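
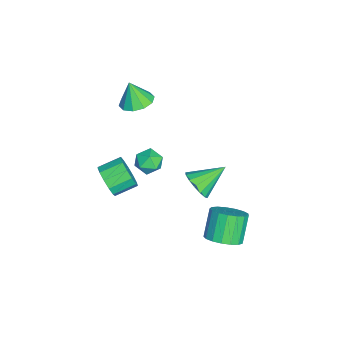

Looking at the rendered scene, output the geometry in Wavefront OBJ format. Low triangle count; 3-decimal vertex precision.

v -1.839 1.536 -3.802
v -1.493 1.215 -3.048
v -2.581 2.864 -2.898
v -1.174 1.505 -3.211
v -1.034 1.803 -3.534
v -1.109 2.029 -3.928
v -1.38 2.123 -4.288
v -1.774 2.06 -4.519
v -2.185 1.857 -4.557
v -2.504 1.567 -4.393
v -2.644 1.269 -4.071
v -2.569 1.043 -3.677
v -2.298 0.948 -3.316
v -1.904 1.012 -3.086
v -1.191 -0.107 -1.915
v -0.724 -0.722 -2.009
v -1.716 -0.658 -0.911
v -1.249 -1.273 -1.005
v -0.952 -0.591 -0.777
v -0.628 -0.251 -1.397
v -1.812 -1.129 -1.523
v -1.488 -0.789 -2.143
v -1.108 -1.354 -1.766
v -0.577 -1.022 -1.306
v -1.863 -0.358 -1.614
v -1.332 -0.026 -1.154
v 2.144 3.243 -3.577
v 2.839 3.66 -3.122
v 1.911 3.835 -1.867
v 1.216 3.417 -2.323
v 2.628 3.996 -3.324
v 1.7 4.17 -2.07
v 2.306 4.158 -3.585
v 1.378 4.333 -2.33
v 1.947 4.112 -3.844
v 1.019 4.286 -2.589
v 1.633 3.866 -4.042
v 0.705 4.04 -2.787
v 1.436 3.477 -4.133
v 0.508 3.652 -2.878
v 1.401 3.035 -4.097
v 0.474 3.209 -2.843
v 1.537 2.64 -3.942
v 0.609 2.815 -2.688
v 1.811 2.383 -3.704
v 0.884 2.558 -2.449
v 2.162 2.324 -3.436
v 1.234 2.498 -2.181
v 2.508 2.475 -3.201
v 1.581 2.649 -1.946
v 2.771 2.801 -3.052
v 1.844 2.976 -1.797
v 2.891 3.229 -3.023
v 1.963 3.404 -1.769
v 1.072 -2.362 -0.819
v 1.642 -2.371 -0.136
v 1.158 -1.368 0.282
v 0.588 -1.358 -0.401
v 1.865 -2.111 -0.502
v 1.381 -1.108 -0.084
v 1.836 -1.93 -0.969
v 1.352 -0.927 -0.551
v 1.564 -1.887 -1.389
v 1.08 -0.883 -0.97
v 1.136 -1.994 -1.627
v 0.652 -0.99 -1.209
v 0.688 -2.217 -1.609
v 0.204 -1.214 -1.191
v 0.362 -2.487 -1.34
v -0.123 -1.484 -0.922
v 0.261 -2.717 -0.906
v -0.223 -1.714 -0.488
v 0.417 -2.834 -0.444
v -0.067 -1.831 -0.026
v 0.782 -2.801 -0.102
v 0.298 -1.798 0.317
v 1.239 -2.629 0.013
v 0.755 -1.625 0.432
v -2.419 -1.396 2.025
v -1.699 -0.938 2.237
v -2.561 -1.764 3.295
v -2.128 -0.608 2.285
v -2.668 -0.579 2.233
v -3.114 -0.862 2.102
v -3.294 -1.349 1.941
v -3.14 -1.854 1.812
v -2.711 -2.185 1.764
v -2.17 -2.214 1.816
v -1.725 -1.931 1.947
v -1.545 -1.444 2.108
f 2 1 4
f 2 4 3
f 4 1 5
f 4 5 3
f 5 1 6
f 5 6 3
f 6 1 7
f 6 7 3
f 7 1 8
f 7 8 3
f 8 1 9
f 8 9 3
f 9 1 10
f 9 10 3
f 10 1 11
f 10 11 3
f 11 1 12
f 11 12 3
f 12 1 13
f 12 13 3
f 13 1 14
f 13 14 3
f 14 1 2
f 14 2 3
f 15 26 20
f 15 20 16
f 15 16 22
f 15 22 25
f 15 25 26
f 16 20 24
f 20 26 19
f 26 25 17
f 25 22 21
f 22 16 23
f 18 24 19
f 18 19 17
f 18 17 21
f 18 21 23
f 18 23 24
f 19 24 20
f 17 19 26
f 21 17 25
f 23 21 22
f 24 23 16
f 28 27 31
f 28 31 29
f 29 31 32
f 29 32 30
f 31 27 33
f 31 33 32
f 32 33 34
f 32 34 30
f 33 27 35
f 33 35 34
f 34 35 36
f 34 36 30
f 35 27 37
f 35 37 36
f 36 37 38
f 36 38 30
f 37 27 39
f 37 39 38
f 38 39 40
f 38 40 30
f 39 27 41
f 39 41 40
f 40 41 42
f 40 42 30
f 41 27 43
f 41 43 42
f 42 43 44
f 42 44 30
f 43 27 45
f 43 45 44
f 44 45 46
f 44 46 30
f 45 27 47
f 45 47 46
f 46 47 48
f 46 48 30
f 47 27 49
f 47 49 48
f 48 49 50
f 48 50 30
f 49 27 51
f 49 51 50
f 50 51 52
f 50 52 30
f 51 27 53
f 51 53 52
f 52 53 54
f 52 54 30
f 53 27 28
f 53 28 54
f 54 28 29
f 54 29 30
f 56 55 59
f 56 59 57
f 57 59 60
f 57 60 58
f 59 55 61
f 59 61 60
f 60 61 62
f 60 62 58
f 61 55 63
f 61 63 62
f 62 63 64
f 62 64 58
f 63 55 65
f 63 65 64
f 64 65 66
f 64 66 58
f 65 55 67
f 65 67 66
f 66 67 68
f 66 68 58
f 67 55 69
f 67 69 68
f 68 69 70
f 68 70 58
f 69 55 71
f 69 71 70
f 70 71 72
f 70 72 58
f 71 55 73
f 71 73 72
f 72 73 74
f 72 74 58
f 73 55 75
f 73 75 74
f 74 75 76
f 74 76 58
f 75 55 77
f 75 77 76
f 76 77 78
f 76 78 58
f 77 55 56
f 77 56 78
f 78 56 57
f 78 57 58
f 80 79 82
f 80 82 81
f 82 79 83
f 82 83 81
f 83 79 84
f 83 84 81
f 84 79 85
f 84 85 81
f 85 79 86
f 85 86 81
f 86 79 87
f 86 87 81
f 87 79 88
f 87 88 81
f 88 79 89
f 88 89 81
f 89 79 90
f 89 90 81
f 90 79 80
f 90 80 81



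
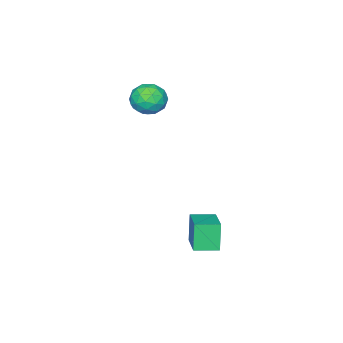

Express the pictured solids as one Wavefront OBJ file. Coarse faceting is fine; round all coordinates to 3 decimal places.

v -0.421 3.523 -4.482
v -0.875 3.224 -2.84
v 0.953 4.921 -3.847
v 0.498 4.622 -2.205
v 0.542 2.538 -4.395
v 0.087 2.239 -2.753
v 1.915 3.936 -3.76
v 1.461 3.637 -2.118
v -2.905 -2.414 3.723
v -1.917 -2.41 3.185
v -3.623 -3.43 2.395
v -2.635 -3.426 1.857
v -2.747 -3.989 2.825
v -2.303 -3.361 3.646
v -3.237 -2.479 1.934
v -2.793 -1.851 2.755
v -2.122 -2.45 2.08
v -1.819 -3.383 2.631
v -3.721 -2.457 2.949
v -3.418 -3.39 3.5
v -2.348 -2.322 3.571
v -3.192 -3.518 2.009
v -3.258 -3.848 2.578
v -2.677 -3.846 2.262
v -2.575 -2.881 3.841
v -1.994 -2.879 3.525
v -2.482 -3.807 3.314
v -3.546 -2.961 2.055
v -2.965 -2.959 1.739
v -2.863 -1.994 3.318
v -2.282 -1.992 3.002
v -3.058 -2.033 2.266
v -1.888 -2.344 2.605
v -2.31 -2.942 1.824
v -2.664 -2.385 1.87
v -2.403 -2.015 2.352
v -1.709 -2.892 2.929
v -2.131 -3.49 2.148
v -2.197 -3.821 2.717
v -1.936 -3.451 3.199
v -1.83 -2.916 2.279
v -3.409 -2.35 3.432
v -3.831 -2.948 2.651
v -3.604 -2.389 2.381
v -3.343 -2.019 2.863
v -3.23 -2.898 3.756
v -3.652 -3.496 2.975
v -3.137 -3.825 3.228
v -2.876 -3.455 3.71
v -3.71 -2.924 3.301
f 2 4 1
f 5 2 1
f 1 4 3
f 3 5 1
f 2 8 4
f 6 2 5
f 6 8 2
f 4 8 3
f 7 5 3
f 3 8 7
f 7 6 5
f 8 6 7
f 9 46 25
f 46 20 49
f 25 49 14
f 46 49 25
f 9 25 21
f 25 14 26
f 21 26 10
f 25 26 21
f 9 21 30
f 21 10 31
f 30 31 16
f 21 31 30
f 9 30 42
f 30 16 45
f 42 45 19
f 30 45 42
f 9 42 46
f 42 19 50
f 46 50 20
f 42 50 46
f 10 26 37
f 26 14 40
f 37 40 18
f 26 40 37
f 14 49 27
f 49 20 48
f 27 48 13
f 49 48 27
f 20 50 47
f 50 19 43
f 47 43 11
f 50 43 47
f 19 45 44
f 45 16 32
f 44 32 15
f 45 32 44
f 16 31 36
f 31 10 33
f 36 33 17
f 31 33 36
f 12 38 24
f 38 18 39
f 24 39 13
f 38 39 24
f 12 24 22
f 24 13 23
f 22 23 11
f 24 23 22
f 12 22 29
f 22 11 28
f 29 28 15
f 22 28 29
f 12 29 34
f 29 15 35
f 34 35 17
f 29 35 34
f 12 34 38
f 34 17 41
f 38 41 18
f 34 41 38
f 13 39 27
f 39 18 40
f 27 40 14
f 39 40 27
f 11 23 47
f 23 13 48
f 47 48 20
f 23 48 47
f 15 28 44
f 28 11 43
f 44 43 19
f 28 43 44
f 17 35 36
f 35 15 32
f 36 32 16
f 35 32 36
f 18 41 37
f 41 17 33
f 37 33 10
f 41 33 37



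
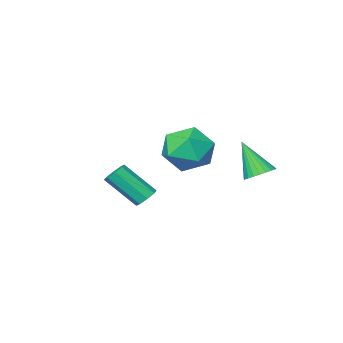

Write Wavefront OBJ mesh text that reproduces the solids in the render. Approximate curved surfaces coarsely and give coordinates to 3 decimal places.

v 0.769 3.21 0.149
v 1.159 3.147 -0.174
v 2.02 2.288 1.027
v 1.631 2.35 1.351
v 1.19 3.474 0.037
v 2.052 2.615 1.238
v 0.975 3.646 0.314
v 1.837 2.787 1.515
v 0.64 3.562 0.494
v 1.501 2.703 1.696
v 0.38 3.272 0.473
v 1.241 2.413 1.674
v 0.348 2.945 0.262
v 1.21 2.086 1.463
v 0.563 2.773 -0.015
v 1.425 1.914 1.186
v 0.899 2.857 -0.196
v 1.76 1.998 1.006
v -3.172 1.295 0.503
v -2.28 1.905 0.996
v -2.66 -0.265 1.504
v -1.768 0.345 1.997
v -2.892 0.608 2.276
v -3.209 1.572 1.658
v -1.731 0.068 0.842
v -2.048 1.032 0.224
v -1.389 1.146 1.206
v -2.106 1.48 2.092
v -2.834 0.16 0.408
v -3.551 0.494 1.294
v -3.581 4.146 0.802
v -2.945 4.319 0.78
v -3.299 3.294 2.258
v -3.045 4.515 0.914
v -3.227 4.654 1.031
v -3.463 4.716 1.113
v -3.717 4.692 1.148
v -3.95 4.584 1.131
v -4.127 4.41 1.063
v -4.221 4.195 0.956
v -4.218 3.973 0.825
v -4.117 3.778 0.691
v -3.935 3.638 0.574
v -3.699 3.576 0.491
v -3.445 3.601 0.457
v -3.212 3.708 0.474
v -3.035 3.883 0.542
v -2.941 4.097 0.649
f 2 1 5
f 2 5 3
f 3 5 6
f 3 6 4
f 5 1 7
f 5 7 6
f 6 7 8
f 6 8 4
f 7 1 9
f 7 9 8
f 8 9 10
f 8 10 4
f 9 1 11
f 9 11 10
f 10 11 12
f 10 12 4
f 11 1 13
f 11 13 12
f 12 13 14
f 12 14 4
f 13 1 15
f 13 15 14
f 14 15 16
f 14 16 4
f 15 1 17
f 15 17 16
f 16 17 18
f 16 18 4
f 17 1 2
f 17 2 18
f 18 2 3
f 18 3 4
f 19 30 24
f 19 24 20
f 19 20 26
f 19 26 29
f 19 29 30
f 20 24 28
f 24 30 23
f 30 29 21
f 29 26 25
f 26 20 27
f 22 28 23
f 22 23 21
f 22 21 25
f 22 25 27
f 22 27 28
f 23 28 24
f 21 23 30
f 25 21 29
f 27 25 26
f 28 27 20
f 32 31 34
f 32 34 33
f 34 31 35
f 34 35 33
f 35 31 36
f 35 36 33
f 36 31 37
f 36 37 33
f 37 31 38
f 37 38 33
f 38 31 39
f 38 39 33
f 39 31 40
f 39 40 33
f 40 31 41
f 40 41 33
f 41 31 42
f 41 42 33
f 42 31 43
f 42 43 33
f 43 31 44
f 43 44 33
f 44 31 45
f 44 45 33
f 45 31 46
f 45 46 33
f 46 31 47
f 46 47 33
f 47 31 48
f 47 48 33
f 48 31 32
f 48 32 33



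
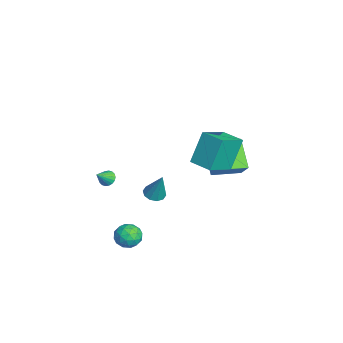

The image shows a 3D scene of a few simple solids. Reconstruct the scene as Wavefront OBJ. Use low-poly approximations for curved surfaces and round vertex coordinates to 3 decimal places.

v -0.33 -1.329 -2.445
v 0.232 -1.279 -2.647
v 0.19 -0.991 -0.915
v 0.074 -0.945 -2.667
v -0.239 -0.757 -2.602
v -0.587 -0.787 -2.477
v -0.837 -1.024 -2.339
v -0.893 -1.378 -2.242
v -0.734 -1.712 -2.222
v -0.422 -1.9 -2.287
v -0.074 -1.87 -2.412
v 0.176 -1.633 -2.55
v 3.219 -2.501 -2.333
v 3.938 -2.555 -2.523
v 3.042 -3.645 -2.677
v 3.761 -3.699 -2.867
v 3.569 -3.642 -2.148
v 3.678 -2.935 -1.936
v 3.302 -3.265 -3.264
v 3.411 -2.558 -3.052
v 3.99 -3.027 -3.099
v 4.155 -3.26 -2.409
v 2.825 -2.94 -2.791
v 2.99 -3.173 -2.101
v 3.594 -2.427 -2.398
v 3.386 -3.773 -2.802
v 3.273 -3.739 -2.38
v 3.696 -3.771 -2.492
v 3.441 -2.651 -2.052
v 3.864 -2.683 -2.164
v 3.647 -3.322 -1.944
v 3.116 -3.517 -3.036
v 3.539 -3.549 -3.148
v 3.284 -2.429 -2.708
v 3.707 -2.461 -2.82
v 3.333 -2.878 -3.256
v 4.047 -2.737 -2.848
v 3.943 -3.409 -3.05
v 3.673 -3.154 -3.284
v 3.737 -2.739 -3.159
v 4.144 -2.874 -2.443
v 4.04 -3.546 -2.645
v 3.927 -3.513 -2.222
v 3.991 -3.097 -2.097
v 4.175 -3.151 -2.781
v 2.94 -2.654 -2.555
v 2.836 -3.326 -2.757
v 2.989 -3.103 -3.103
v 3.053 -2.687 -2.978
v 3.037 -2.791 -2.15
v 2.933 -3.463 -2.352
v 3.243 -3.461 -2.041
v 3.307 -3.046 -1.916
v 2.805 -3.049 -2.419
v -3.663 -3.361 -3.508
v -3.235 -3.136 -3.634
v -3.137 -3.959 -2.792
v -3.312 -3.007 -3.47
v -3.458 -2.949 -3.313
v -3.645 -2.971 -3.195
v -3.836 -3.072 -3.139
v -3.992 -3.229 -3.155
v -4.083 -3.413 -3.242
v -4.091 -3.586 -3.381
v -4.014 -3.715 -3.545
v -3.867 -3.774 -3.702
v -3.68 -3.751 -3.82
v -3.49 -3.651 -3.877
v -3.334 -3.493 -3.86
v -3.242 -3.31 -3.773
v 2.214 0.081 1.541
v 1.692 0.747 3.231
v 1.183 1.27 0.754
v 0.661 1.937 2.444
v 3.159 0.883 1.516
v 2.637 1.55 3.206
v 2.128 2.073 0.729
v 1.606 2.739 2.419
v -1.86 1.374 -0.248
v -1.25 1.627 0.542
v -2.211 2.968 -0.487
v -1.601 3.221 0.303
v -0.399 1.519 -1.423
v 0.211 1.772 -0.633
v -0.75 3.113 -1.662
v -0.14 3.366 -0.872
f 2 1 4
f 2 4 3
f 4 1 5
f 4 5 3
f 5 1 6
f 5 6 3
f 6 1 7
f 6 7 3
f 7 1 8
f 7 8 3
f 8 1 9
f 8 9 3
f 9 1 10
f 9 10 3
f 10 1 11
f 10 11 3
f 11 1 12
f 11 12 3
f 12 1 2
f 12 2 3
f 13 50 29
f 50 24 53
f 29 53 18
f 50 53 29
f 13 29 25
f 29 18 30
f 25 30 14
f 29 30 25
f 13 25 34
f 25 14 35
f 34 35 20
f 25 35 34
f 13 34 46
f 34 20 49
f 46 49 23
f 34 49 46
f 13 46 50
f 46 23 54
f 50 54 24
f 46 54 50
f 14 30 41
f 30 18 44
f 41 44 22
f 30 44 41
f 18 53 31
f 53 24 52
f 31 52 17
f 53 52 31
f 24 54 51
f 54 23 47
f 51 47 15
f 54 47 51
f 23 49 48
f 49 20 36
f 48 36 19
f 49 36 48
f 20 35 40
f 35 14 37
f 40 37 21
f 35 37 40
f 16 42 28
f 42 22 43
f 28 43 17
f 42 43 28
f 16 28 26
f 28 17 27
f 26 27 15
f 28 27 26
f 16 26 33
f 26 15 32
f 33 32 19
f 26 32 33
f 16 33 38
f 33 19 39
f 38 39 21
f 33 39 38
f 16 38 42
f 38 21 45
f 42 45 22
f 38 45 42
f 17 43 31
f 43 22 44
f 31 44 18
f 43 44 31
f 15 27 51
f 27 17 52
f 51 52 24
f 27 52 51
f 19 32 48
f 32 15 47
f 48 47 23
f 32 47 48
f 21 39 40
f 39 19 36
f 40 36 20
f 39 36 40
f 22 45 41
f 45 21 37
f 41 37 14
f 45 37 41
f 56 55 58
f 56 58 57
f 58 55 59
f 58 59 57
f 59 55 60
f 59 60 57
f 60 55 61
f 60 61 57
f 61 55 62
f 61 62 57
f 62 55 63
f 62 63 57
f 63 55 64
f 63 64 57
f 64 55 65
f 64 65 57
f 65 55 66
f 65 66 57
f 66 55 67
f 66 67 57
f 67 55 68
f 67 68 57
f 68 55 69
f 68 69 57
f 69 55 70
f 69 70 57
f 70 55 56
f 70 56 57
f 72 74 71
f 75 72 71
f 71 74 73
f 73 75 71
f 72 78 74
f 76 72 75
f 76 78 72
f 74 78 73
f 77 75 73
f 73 78 77
f 77 76 75
f 78 76 77
f 80 82 79
f 83 80 79
f 79 82 81
f 81 83 79
f 80 86 82
f 84 80 83
f 84 86 80
f 82 86 81
f 85 83 81
f 81 86 85
f 85 84 83
f 86 84 85



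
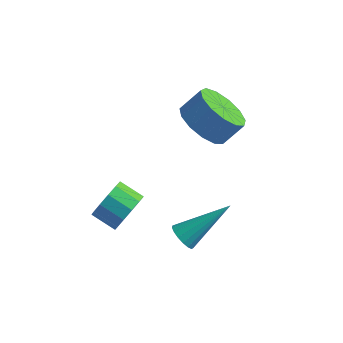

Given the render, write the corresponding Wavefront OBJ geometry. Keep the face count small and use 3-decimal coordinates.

v 1.497 1.437 1.564
v 2.253 1.707 0.856
v 2.819 2.252 1.668
v 2.063 1.983 2.376
v 1.843 2.15 0.844
v 2.409 2.695 1.656
v 1.324 2.366 1.061
v 1.89 2.911 1.873
v 0.859 2.287 1.438
v 1.425 2.833 2.25
v 0.598 1.939 1.854
v 1.164 2.484 2.666
v 0.621 1.431 2.179
v 1.187 1.977 2.991
v 0.923 0.926 2.308
v 1.489 1.471 3.12
v 1.407 0.582 2.201
v 1.973 1.128 3.013
v 1.919 0.511 1.892
v 2.486 1.056 2.704
v 2.298 0.733 1.479
v 2.864 1.278 2.291
v 2.422 1.179 1.093
v 2.988 1.724 1.904
v 0.221 -1.858 -1.087
v 0.505 -2.248 -0.388
v -0.436 -2.191 0.027
v -0.721 -1.802 -0.673
v 0.566 -1.779 -0.315
v -0.375 -1.722 0.1
v 0.517 -1.335 -0.487
v -0.425 -1.278 -0.072
v 0.374 -1.057 -0.85
v -0.568 -1 -0.435
v 0.182 -1.033 -1.288
v -0.759 -0.977 -0.874
v 0.003 -1.272 -1.663
v -0.939 -1.215 -1.248
v -0.108 -1.697 -1.855
v -1.049 -1.64 -1.44
v -0.113 -2.173 -1.803
v -1.055 -2.116 -1.388
v -0.013 -2.549 -1.524
v -0.955 -2.492 -1.109
v 0.161 -2.706 -1.106
v -0.78 -2.649 -0.692
v 0.354 -2.594 -0.683
v -0.587 -2.537 -0.268
v 2.001 -1.283 -2.336
v 2.404 -1.713 -2.299
v 3.259 0.003 -1.104
v 2.481 -1.568 -2.529
v 2.448 -1.357 -2.714
v 2.313 -1.13 -2.813
v 2.106 -0.938 -2.803
v 1.875 -0.825 -2.686
v 1.673 -0.817 -2.488
v 1.547 -0.916 -2.256
v 1.524 -1.099 -2.042
v 1.611 -1.324 -1.895
v 1.788 -1.54 -1.85
v 2.013 -1.697 -1.915
v 2.235 -1.759 -2.077
f 2 1 5
f 2 5 3
f 3 5 6
f 3 6 4
f 5 1 7
f 5 7 6
f 6 7 8
f 6 8 4
f 7 1 9
f 7 9 8
f 8 9 10
f 8 10 4
f 9 1 11
f 9 11 10
f 10 11 12
f 10 12 4
f 11 1 13
f 11 13 12
f 12 13 14
f 12 14 4
f 13 1 15
f 13 15 14
f 14 15 16
f 14 16 4
f 15 1 17
f 15 17 16
f 16 17 18
f 16 18 4
f 17 1 19
f 17 19 18
f 18 19 20
f 18 20 4
f 19 1 21
f 19 21 20
f 20 21 22
f 20 22 4
f 21 1 23
f 21 23 22
f 22 23 24
f 22 24 4
f 23 1 2
f 23 2 24
f 24 2 3
f 24 3 4
f 26 25 29
f 26 29 27
f 27 29 30
f 27 30 28
f 29 25 31
f 29 31 30
f 30 31 32
f 30 32 28
f 31 25 33
f 31 33 32
f 32 33 34
f 32 34 28
f 33 25 35
f 33 35 34
f 34 35 36
f 34 36 28
f 35 25 37
f 35 37 36
f 36 37 38
f 36 38 28
f 37 25 39
f 37 39 38
f 38 39 40
f 38 40 28
f 39 25 41
f 39 41 40
f 40 41 42
f 40 42 28
f 41 25 43
f 41 43 42
f 42 43 44
f 42 44 28
f 43 25 45
f 43 45 44
f 44 45 46
f 44 46 28
f 45 25 47
f 45 47 46
f 46 47 48
f 46 48 28
f 47 25 26
f 47 26 48
f 48 26 27
f 48 27 28
f 50 49 52
f 50 52 51
f 52 49 53
f 52 53 51
f 53 49 54
f 53 54 51
f 54 49 55
f 54 55 51
f 55 49 56
f 55 56 51
f 56 49 57
f 56 57 51
f 57 49 58
f 57 58 51
f 58 49 59
f 58 59 51
f 59 49 60
f 59 60 51
f 60 49 61
f 60 61 51
f 61 49 62
f 61 62 51
f 62 49 63
f 62 63 51
f 63 49 50
f 63 50 51



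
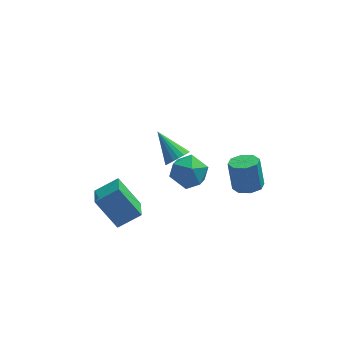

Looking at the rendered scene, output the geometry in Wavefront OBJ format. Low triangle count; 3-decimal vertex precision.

v -4.883 -1.658 -0.86
v -3.617 -1.426 -0.109
v -4.834 -0.298 -1.361
v -3.568 -0.067 -0.61
v -3.772 -2.313 -2.53
v -2.506 -2.082 -1.779
v -3.723 -0.954 -3.031
v -2.457 -0.722 -2.28
v -0.177 3.048 -2.464
v 0.494 3.449 -2.347
v -1.163 4.352 -1.276
v 0.358 3.605 -2.631
v 0.116 3.651 -2.882
v -0.184 3.578 -3.05
v -0.482 3.4 -3.102
v -0.721 3.152 -3.028
v -0.851 2.884 -2.842
v -0.848 2.648 -2.581
v -0.712 2.492 -2.297
v -0.471 2.446 -2.046
v -0.171 2.519 -1.878
v 0.128 2.697 -1.825
v 0.366 2.945 -1.9
v 0.496 3.213 -2.086
v 3.152 -1.036 -0.897
v 3.732 -0.427 -1.022
v 3.527 0.105 0.611
v 2.948 -0.504 0.737
v 3.128 -0.228 -1.162
v 2.924 0.303 0.471
v 2.539 -0.503 -1.147
v 2.334 0.028 0.487
v 2.309 -1.09 -0.985
v 2.104 -0.558 0.649
v 2.573 -1.645 -0.771
v 2.368 -1.113 0.862
v 3.176 -1.843 -0.631
v 2.972 -1.312 1.002
v 3.766 -1.568 -0.647
v 3.561 -1.037 0.987
v 3.996 -0.982 -0.809
v 3.791 -0.45 0.825
v 0.03 0.651 -1.398
v 0.78 0.931 -0.564
v -0.5 -0.851 -0.416
v 0.25 -0.571 0.418
v -0.685 0.086 0.236
v -0.357 1.014 -0.371
v 0.637 -0.934 -0.609
v 0.965 -0.006 -1.216
v 1.155 -0.048 -0.076
v 0.338 0.582 0.446
v -0.058 -0.502 -1.426
v -0.875 0.128 -0.904
f 2 4 1
f 5 2 1
f 1 4 3
f 3 5 1
f 2 8 4
f 6 2 5
f 6 8 2
f 4 8 3
f 7 5 3
f 3 8 7
f 7 6 5
f 8 6 7
f 10 9 12
f 10 12 11
f 12 9 13
f 12 13 11
f 13 9 14
f 13 14 11
f 14 9 15
f 14 15 11
f 15 9 16
f 15 16 11
f 16 9 17
f 16 17 11
f 17 9 18
f 17 18 11
f 18 9 19
f 18 19 11
f 19 9 20
f 19 20 11
f 20 9 21
f 20 21 11
f 21 9 22
f 21 22 11
f 22 9 23
f 22 23 11
f 23 9 24
f 23 24 11
f 24 9 10
f 24 10 11
f 26 25 29
f 26 29 27
f 27 29 30
f 27 30 28
f 29 25 31
f 29 31 30
f 30 31 32
f 30 32 28
f 31 25 33
f 31 33 32
f 32 33 34
f 32 34 28
f 33 25 35
f 33 35 34
f 34 35 36
f 34 36 28
f 35 25 37
f 35 37 36
f 36 37 38
f 36 38 28
f 37 25 39
f 37 39 38
f 38 39 40
f 38 40 28
f 39 25 41
f 39 41 40
f 40 41 42
f 40 42 28
f 41 25 26
f 41 26 42
f 42 26 27
f 42 27 28
f 43 54 48
f 43 48 44
f 43 44 50
f 43 50 53
f 43 53 54
f 44 48 52
f 48 54 47
f 54 53 45
f 53 50 49
f 50 44 51
f 46 52 47
f 46 47 45
f 46 45 49
f 46 49 51
f 46 51 52
f 47 52 48
f 45 47 54
f 49 45 53
f 51 49 50
f 52 51 44



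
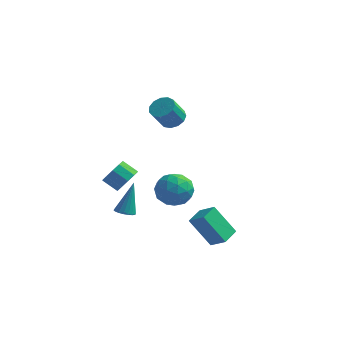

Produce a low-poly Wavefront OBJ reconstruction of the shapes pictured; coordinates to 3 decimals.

v -1.327 4.068 2.44
v -0.78 4.559 2.905
v -1.206 3.783 4.225
v -1.753 3.292 3.76
v -1.21 4.794 2.904
v -1.636 4.018 4.225
v -1.678 4.799 2.756
v -2.104 4.023 4.077
v -2.034 4.571 2.507
v -2.46 3.795 3.828
v -2.165 4.184 2.237
v -2.591 3.408 3.558
v -2.031 3.76 2.031
v -2.457 2.984 3.352
v -1.673 3.433 1.955
v -2.099 2.657 3.276
v -1.205 3.309 2.033
v -1.631 2.533 3.354
v -0.776 3.425 2.24
v -1.202 2.649 3.56
v -0.522 3.746 2.51
v -0.948 2.97 3.831
v -0.524 4.168 2.758
v -0.949 3.392 4.079
v -3.044 0.88 -1.607
v -2.524 1.248 -0.863
v -3.515 1.329 -0.209
v -4.036 0.96 -0.953
v -2.713 1.71 -1.206
v -3.704 1.791 -0.552
v -3.028 1.855 -1.702
v -4.019 1.935 -1.049
v -3.35 1.627 -2.162
v -4.341 1.708 -1.508
v -3.555 1.114 -2.41
v -4.546 1.194 -1.756
v -3.565 0.511 -2.351
v -4.556 0.592 -1.697
v -3.376 0.049 -2.008
v -4.367 0.13 -1.354
v -3.061 -0.095 -1.511
v -4.052 -0.015 -0.858
v -2.739 0.132 -1.052
v -3.73 0.213 -0.398
v -2.534 0.646 -0.804
v -3.525 0.726 -0.15
v -1.294 -4.026 -0.758
v -0.705 -4.296 -0.704
v -1.066 -3.134 1.218
v -0.648 -4.04 -0.826
v -0.718 -3.782 -0.935
v -0.903 -3.571 -1.009
v -1.165 -3.452 -1.032
v -1.453 -3.446 -1.002
v -1.709 -3.555 -0.923
v -1.883 -3.757 -0.812
v -1.94 -4.013 -0.689
v -1.869 -4.271 -0.581
v -1.685 -4.482 -0.507
v -1.422 -4.601 -0.483
v -1.135 -4.607 -0.514
v -0.879 -4.498 -0.592
v 3.998 -4.373 -2.059
v 2.695 -4.367 -0.324
v 4.237 -3.22 -1.883
v 2.934 -3.215 -0.148
v 4.966 -4.685 -1.332
v 3.663 -4.68 0.403
v 5.205 -3.533 -1.156
v 3.902 -3.527 0.579
v 1.595 -2.007 1.629
v 2.417 -2.865 1.404
v 0.223 -3.095 0.756
v 1.045 -3.953 0.531
v 0.688 -3.741 1.667
v 1.536 -3.068 2.206
v 1.104 -2.892 -0.046
v 1.952 -2.219 0.493
v 2.114 -3.411 0.369
v 1.857 -3.936 1.427
v 0.783 -2.024 0.733
v 0.526 -2.549 1.791
v 2.127 -2.34 1.593
v 0.513 -3.62 0.567
v 0.303 -3.495 1.235
v 0.787 -3.999 1.103
v 1.608 -2.46 2.064
v 2.092 -2.964 1.932
v 1.075 -3.479 2.087
v 0.548 -2.996 0.228
v 1.032 -3.5 0.096
v 1.853 -1.961 1.057
v 2.337 -2.465 0.925
v 1.565 -2.481 0.073
v 2.432 -3.166 0.852
v 1.625 -3.805 0.34
v 1.66 -3.182 0
v 2.158 -2.786 0.317
v 2.281 -3.474 1.475
v 1.474 -4.113 0.962
v 1.264 -3.989 1.629
v 1.763 -3.594 1.946
v 2.102 -3.795 0.866
v 1.166 -1.847 1.198
v 0.359 -2.486 0.685
v 0.877 -2.366 0.214
v 1.376 -1.971 0.531
v 1.015 -2.155 1.82
v 0.208 -2.794 1.308
v 0.482 -3.174 1.843
v 0.98 -2.778 2.16
v 0.538 -2.165 1.294
f 2 1 5
f 2 5 3
f 3 5 6
f 3 6 4
f 5 1 7
f 5 7 6
f 6 7 8
f 6 8 4
f 7 1 9
f 7 9 8
f 8 9 10
f 8 10 4
f 9 1 11
f 9 11 10
f 10 11 12
f 10 12 4
f 11 1 13
f 11 13 12
f 12 13 14
f 12 14 4
f 13 1 15
f 13 15 14
f 14 15 16
f 14 16 4
f 15 1 17
f 15 17 16
f 16 17 18
f 16 18 4
f 17 1 19
f 17 19 18
f 18 19 20
f 18 20 4
f 19 1 21
f 19 21 20
f 20 21 22
f 20 22 4
f 21 1 23
f 21 23 22
f 22 23 24
f 22 24 4
f 23 1 2
f 23 2 24
f 24 2 3
f 24 3 4
f 26 25 29
f 26 29 27
f 27 29 30
f 27 30 28
f 29 25 31
f 29 31 30
f 30 31 32
f 30 32 28
f 31 25 33
f 31 33 32
f 32 33 34
f 32 34 28
f 33 25 35
f 33 35 34
f 34 35 36
f 34 36 28
f 35 25 37
f 35 37 36
f 36 37 38
f 36 38 28
f 37 25 39
f 37 39 38
f 38 39 40
f 38 40 28
f 39 25 41
f 39 41 40
f 40 41 42
f 40 42 28
f 41 25 43
f 41 43 42
f 42 43 44
f 42 44 28
f 43 25 45
f 43 45 44
f 44 45 46
f 44 46 28
f 45 25 26
f 45 26 46
f 46 26 27
f 46 27 28
f 48 47 50
f 48 50 49
f 50 47 51
f 50 51 49
f 51 47 52
f 51 52 49
f 52 47 53
f 52 53 49
f 53 47 54
f 53 54 49
f 54 47 55
f 54 55 49
f 55 47 56
f 55 56 49
f 56 47 57
f 56 57 49
f 57 47 58
f 57 58 49
f 58 47 59
f 58 59 49
f 59 47 60
f 59 60 49
f 60 47 61
f 60 61 49
f 61 47 62
f 61 62 49
f 62 47 48
f 62 48 49
f 64 66 63
f 67 64 63
f 63 66 65
f 65 67 63
f 64 70 66
f 68 64 67
f 68 70 64
f 66 70 65
f 69 67 65
f 65 70 69
f 69 68 67
f 70 68 69
f 71 108 87
f 108 82 111
f 87 111 76
f 108 111 87
f 71 87 83
f 87 76 88
f 83 88 72
f 87 88 83
f 71 83 92
f 83 72 93
f 92 93 78
f 83 93 92
f 71 92 104
f 92 78 107
f 104 107 81
f 92 107 104
f 71 104 108
f 104 81 112
f 108 112 82
f 104 112 108
f 72 88 99
f 88 76 102
f 99 102 80
f 88 102 99
f 76 111 89
f 111 82 110
f 89 110 75
f 111 110 89
f 82 112 109
f 112 81 105
f 109 105 73
f 112 105 109
f 81 107 106
f 107 78 94
f 106 94 77
f 107 94 106
f 78 93 98
f 93 72 95
f 98 95 79
f 93 95 98
f 74 100 86
f 100 80 101
f 86 101 75
f 100 101 86
f 74 86 84
f 86 75 85
f 84 85 73
f 86 85 84
f 74 84 91
f 84 73 90
f 91 90 77
f 84 90 91
f 74 91 96
f 91 77 97
f 96 97 79
f 91 97 96
f 74 96 100
f 96 79 103
f 100 103 80
f 96 103 100
f 75 101 89
f 101 80 102
f 89 102 76
f 101 102 89
f 73 85 109
f 85 75 110
f 109 110 82
f 85 110 109
f 77 90 106
f 90 73 105
f 106 105 81
f 90 105 106
f 79 97 98
f 97 77 94
f 98 94 78
f 97 94 98
f 80 103 99
f 103 79 95
f 99 95 72
f 103 95 99



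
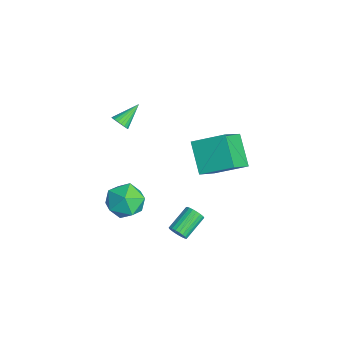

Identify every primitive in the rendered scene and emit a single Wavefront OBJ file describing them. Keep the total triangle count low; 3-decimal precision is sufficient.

v -1.792 0.058 -2.511
v -1.15 -0.733 -3.101
v -3.35 -1.007 -2.779
v -2.708 -1.798 -3.369
v -2.554 -1.662 -2.209
v -1.592 -1.004 -2.044
v -2.908 -0.736 -3.836
v -1.946 -0.078 -3.671
v -1.84 -1.224 -3.92
v -1.621 -1.796 -2.915
v -2.879 0.056 -2.965
v -2.66 -0.516 -1.96
v -0.416 2.076 2.961
v 0.226 3.624 3.79
v -1.445 3.094 1.857
v -0.804 4.642 2.687
v 1.024 2.158 1.693
v 1.665 3.706 2.523
v -0.006 3.176 0.59
v 0.636 4.724 1.419
v 0.366 1.249 -3.557
v 0.629 1.632 -3.853
v -0.164 2.713 -3.158
v -0.426 2.331 -2.863
v 0.449 1.585 -3.985
v -0.344 2.666 -3.291
v 0.254 1.48 -4.044
v -0.539 2.561 -3.349
v 0.079 1.335 -4.018
v -0.714 2.416 -3.324
v -0.046 1.175 -3.913
v -0.839 2.256 -3.219
v -0.1 1.029 -3.746
v -0.893 2.11 -3.052
v -0.074 0.92 -3.547
v -0.867 2.001 -2.852
v 0.029 0.868 -3.349
v -0.764 1.949 -2.655
v 0.19 0.882 -3.187
v -0.603 1.964 -2.493
v 0.382 0.96 -3.09
v -0.411 2.041 -2.395
v 0.571 1.088 -3.073
v -0.222 2.169 -2.378
v 0.724 1.244 -3.14
v -0.069 2.325 -2.445
v 0.816 1.4 -3.279
v 0.023 2.481 -2.584
v 0.83 1.531 -3.466
v 0.037 2.612 -2.771
v 0.764 1.613 -3.669
v -0.029 2.694 -2.974
v -2.167 -1.07 3.488
v -1.881 -1.224 3.907
v -2.733 0.01 4.272
v -1.745 -1.081 3.808
v -1.682 -0.937 3.654
v -1.702 -0.815 3.472
v -1.804 -0.737 3.292
v -1.967 -0.717 3.146
v -2.166 -0.758 3.059
v -2.364 -0.853 3.046
v -2.529 -0.986 3.11
v -2.631 -1.133 3.239
v -2.652 -1.269 3.411
v -2.59 -1.37 3.596
v -2.454 -1.42 3.763
v -2.269 -1.41 3.882
v -2.066 -1.34 3.933
v -3.709 4.298 -1.983
v -2.94 4.603 -2.048
v -3.371 3.622 -1.157
v -3.082 4.816 -1.816
v -3.333 4.939 -1.613
v -3.649 4.951 -1.474
v -3.975 4.85 -1.424
v -4.255 4.654 -1.469
v -4.441 4.396 -1.604
v -4.5 4.121 -1.805
v -4.422 3.877 -2.036
v -4.222 3.706 -2.258
v -3.932 3.637 -2.433
v -3.604 3.682 -2.53
v -3.294 3.834 -2.532
v -3.056 4.066 -2.44
v -2.931 4.338 -2.269
f 1 12 6
f 1 6 2
f 1 2 8
f 1 8 11
f 1 11 12
f 2 6 10
f 6 12 5
f 12 11 3
f 11 8 7
f 8 2 9
f 4 10 5
f 4 5 3
f 4 3 7
f 4 7 9
f 4 9 10
f 5 10 6
f 3 5 12
f 7 3 11
f 9 7 8
f 10 9 2
f 14 16 13
f 17 14 13
f 13 16 15
f 15 17 13
f 14 20 16
f 18 14 17
f 18 20 14
f 16 20 15
f 19 17 15
f 15 20 19
f 19 18 17
f 20 18 19
f 22 21 25
f 22 25 23
f 23 25 26
f 23 26 24
f 25 21 27
f 25 27 26
f 26 27 28
f 26 28 24
f 27 21 29
f 27 29 28
f 28 29 30
f 28 30 24
f 29 21 31
f 29 31 30
f 30 31 32
f 30 32 24
f 31 21 33
f 31 33 32
f 32 33 34
f 32 34 24
f 33 21 35
f 33 35 34
f 34 35 36
f 34 36 24
f 35 21 37
f 35 37 36
f 36 37 38
f 36 38 24
f 37 21 39
f 37 39 38
f 38 39 40
f 38 40 24
f 39 21 41
f 39 41 40
f 40 41 42
f 40 42 24
f 41 21 43
f 41 43 42
f 42 43 44
f 42 44 24
f 43 21 45
f 43 45 44
f 44 45 46
f 44 46 24
f 45 21 47
f 45 47 46
f 46 47 48
f 46 48 24
f 47 21 49
f 47 49 48
f 48 49 50
f 48 50 24
f 49 21 51
f 49 51 50
f 50 51 52
f 50 52 24
f 51 21 22
f 51 22 52
f 52 22 23
f 52 23 24
f 54 53 56
f 54 56 55
f 56 53 57
f 56 57 55
f 57 53 58
f 57 58 55
f 58 53 59
f 58 59 55
f 59 53 60
f 59 60 55
f 60 53 61
f 60 61 55
f 61 53 62
f 61 62 55
f 62 53 63
f 62 63 55
f 63 53 64
f 63 64 55
f 64 53 65
f 64 65 55
f 65 53 66
f 65 66 55
f 66 53 67
f 66 67 55
f 67 53 68
f 67 68 55
f 68 53 69
f 68 69 55
f 69 53 54
f 69 54 55
f 71 70 73
f 71 73 72
f 73 70 74
f 73 74 72
f 74 70 75
f 74 75 72
f 75 70 76
f 75 76 72
f 76 70 77
f 76 77 72
f 77 70 78
f 77 78 72
f 78 70 79
f 78 79 72
f 79 70 80
f 79 80 72
f 80 70 81
f 80 81 72
f 81 70 82
f 81 82 72
f 82 70 83
f 82 83 72
f 83 70 84
f 83 84 72
f 84 70 85
f 84 85 72
f 85 70 86
f 85 86 72
f 86 70 71
f 86 71 72



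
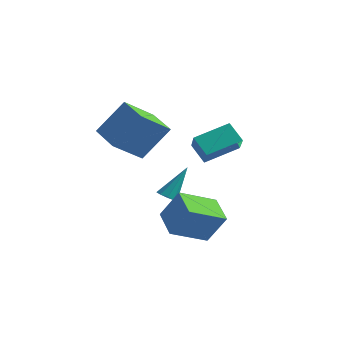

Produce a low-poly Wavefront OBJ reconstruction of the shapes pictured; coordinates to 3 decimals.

v 1.898 -2.496 4.483
v 2.64 -1.007 5.143
v 0.99 -1.643 3.578
v 1.732 -0.154 4.238
v 2.688 -2.526 3.662
v 3.43 -1.037 4.322
v 1.78 -1.673 2.757
v 2.522 -0.184 3.417
v -2.053 0.005 -0.855
v -1.515 -0.084 -0.927
v -1.667 0.995 0.815
v -1.615 0.237 -1.094
v -1.92 0.45 -1.15
v -2.287 0.455 -1.068
v -2.545 0.249 -0.886
v -2.572 -0.072 -0.69
v -2.356 -0.356 -0.572
v -1.998 -0.471 -0.586
v -1.666 -0.364 -0.726
v 2.47 -4.608 -0.44
v 1.19 -3.863 0.11
v 3.118 -2.934 -1.202
v 1.838 -2.188 -0.651
v 3.282 -4.272 0.991
v 2.002 -3.526 1.542
v 3.93 -2.597 0.23
v 2.65 -1.852 0.78
v -1.497 -2.158 2.296
v -1.828 -3.697 3.395
v -3.144 -1.551 2.65
v -3.474 -3.09 3.75
v -0.746 -1.11 3.99
v -1.076 -2.649 5.09
v -2.392 -0.503 4.345
v -2.723 -2.042 5.444
f 2 4 1
f 5 2 1
f 1 4 3
f 3 5 1
f 2 8 4
f 6 2 5
f 6 8 2
f 4 8 3
f 7 5 3
f 3 8 7
f 7 6 5
f 8 6 7
f 10 9 12
f 10 12 11
f 12 9 13
f 12 13 11
f 13 9 14
f 13 14 11
f 14 9 15
f 14 15 11
f 15 9 16
f 15 16 11
f 16 9 17
f 16 17 11
f 17 9 18
f 17 18 11
f 18 9 19
f 18 19 11
f 19 9 10
f 19 10 11
f 21 23 20
f 24 21 20
f 20 23 22
f 22 24 20
f 21 27 23
f 25 21 24
f 25 27 21
f 23 27 22
f 26 24 22
f 22 27 26
f 26 25 24
f 27 25 26
f 29 31 28
f 32 29 28
f 28 31 30
f 30 32 28
f 29 35 31
f 33 29 32
f 33 35 29
f 31 35 30
f 34 32 30
f 30 35 34
f 34 33 32
f 35 33 34



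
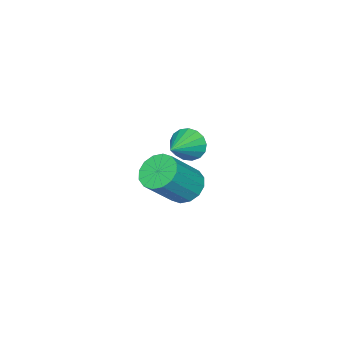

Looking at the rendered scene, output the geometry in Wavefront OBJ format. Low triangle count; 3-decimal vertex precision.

v -0.025 0.953 2.827
v 0.258 0.566 2.211
v 1.405 1.127 3.373
v 0.257 0.923 2.1
v 0.191 1.286 2.156
v 0.076 1.573 2.365
v -0.062 1.718 2.68
v -0.191 1.688 3.029
v -0.283 1.489 3.331
v -0.315 1.167 3.518
v -0.281 0.797 3.547
v -0.188 0.462 3.411
v -0.058 0.239 3.141
v 0.08 0.18 2.799
v 0.194 0.298 2.463
v -3.247 -1.401 -2.463
v -2.841 -2.057 -2.999
v -1.446 -2.456 -1.453
v -1.853 -1.799 -0.917
v -2.605 -1.644 -3.105
v -1.211 -2.043 -1.559
v -2.542 -1.166 -3.039
v -1.147 -1.565 -1.493
v -2.668 -0.751 -2.818
v -1.273 -1.15 -1.272
v -2.949 -0.51 -2.503
v -1.554 -0.909 -0.956
v -3.31 -0.508 -2.176
v -1.915 -0.906 -0.63
v -3.654 -0.744 -1.927
v -2.259 -1.143 -0.381
v -3.889 -1.157 -1.821
v -2.495 -1.556 -0.275
v -3.953 -1.635 -1.887
v -2.558 -2.034 -0.341
v -3.827 -2.05 -2.108
v -2.432 -2.449 -0.562
v -3.546 -2.291 -2.424
v -2.151 -2.69 -0.877
v -3.185 -2.294 -2.75
v -1.79 -2.692 -1.204
f 2 1 4
f 2 4 3
f 4 1 5
f 4 5 3
f 5 1 6
f 5 6 3
f 6 1 7
f 6 7 3
f 7 1 8
f 7 8 3
f 8 1 9
f 8 9 3
f 9 1 10
f 9 10 3
f 10 1 11
f 10 11 3
f 11 1 12
f 11 12 3
f 12 1 13
f 12 13 3
f 13 1 14
f 13 14 3
f 14 1 15
f 14 15 3
f 15 1 2
f 15 2 3
f 17 16 20
f 17 20 18
f 18 20 21
f 18 21 19
f 20 16 22
f 20 22 21
f 21 22 23
f 21 23 19
f 22 16 24
f 22 24 23
f 23 24 25
f 23 25 19
f 24 16 26
f 24 26 25
f 25 26 27
f 25 27 19
f 26 16 28
f 26 28 27
f 27 28 29
f 27 29 19
f 28 16 30
f 28 30 29
f 29 30 31
f 29 31 19
f 30 16 32
f 30 32 31
f 31 32 33
f 31 33 19
f 32 16 34
f 32 34 33
f 33 34 35
f 33 35 19
f 34 16 36
f 34 36 35
f 35 36 37
f 35 37 19
f 36 16 38
f 36 38 37
f 37 38 39
f 37 39 19
f 38 16 40
f 38 40 39
f 39 40 41
f 39 41 19
f 40 16 17
f 40 17 41
f 41 17 18
f 41 18 19



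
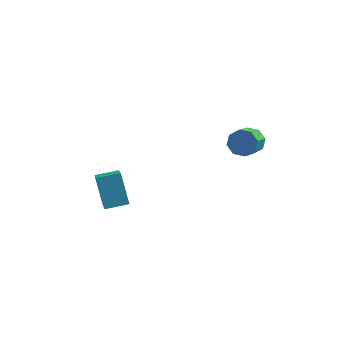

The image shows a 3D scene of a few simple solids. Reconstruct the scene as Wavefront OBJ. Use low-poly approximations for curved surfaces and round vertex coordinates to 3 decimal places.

v -3.172 2.432 -0.441
v -2.899 1.692 0.071
v -2.338 2.826 -0.316
v -2.066 2.086 0.196
v -2.694 1.794 -1.616
v -2.422 1.054 -1.104
v -1.861 2.188 -1.491
v -1.588 1.448 -0.979
v 2.455 3.741 1.585
v 3.017 3.794 1.757
v 2.906 2.792 2.427
v 2.345 2.739 2.255
v 2.731 4.009 2.032
v 2.62 3.008 2.702
v 2.284 4.068 2.045
v 2.173 3.066 2.715
v 1.937 3.934 1.788
v 1.826 2.933 2.459
v 1.894 3.688 1.413
v 1.783 2.686 2.083
v 2.18 3.472 1.138
v 2.069 2.471 1.808
v 2.627 3.414 1.125
v 2.516 2.412 1.795
v 2.974 3.547 1.381
v 2.863 2.546 2.052
f 2 4 1
f 5 2 1
f 1 4 3
f 3 5 1
f 2 8 4
f 6 2 5
f 6 8 2
f 4 8 3
f 7 5 3
f 3 8 7
f 7 6 5
f 8 6 7
f 10 9 13
f 10 13 11
f 11 13 14
f 11 14 12
f 13 9 15
f 13 15 14
f 14 15 16
f 14 16 12
f 15 9 17
f 15 17 16
f 16 17 18
f 16 18 12
f 17 9 19
f 17 19 18
f 18 19 20
f 18 20 12
f 19 9 21
f 19 21 20
f 20 21 22
f 20 22 12
f 21 9 23
f 21 23 22
f 22 23 24
f 22 24 12
f 23 9 25
f 23 25 24
f 24 25 26
f 24 26 12
f 25 9 10
f 25 10 26
f 26 10 11
f 26 11 12



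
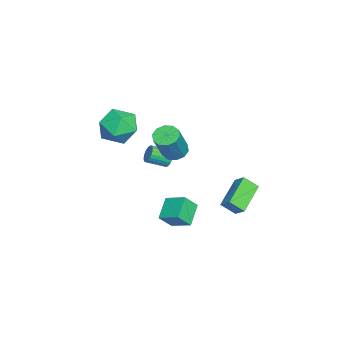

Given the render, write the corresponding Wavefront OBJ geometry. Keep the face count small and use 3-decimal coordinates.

v -0.573 -1.435 2.006
v 0.039 -1.796 2.878
v -2.099 -1.764 2.942
v -1.487 -2.125 3.814
v -1.479 -1.035 3.533
v -0.536 -0.832 2.955
v -1.524 -2.728 2.865
v -0.581 -2.525 2.287
v -0.548 -2.595 3.409
v -0.52 -1.549 3.822
v -1.54 -2.011 1.998
v -1.512 -0.965 2.411
v 0.619 1.174 2.533
v 1.028 1.669 2.382
v 1.951 1.381 3.936
v 1.541 0.886 4.087
v 0.717 1.824 2.596
v 1.639 1.535 4.149
v 0.368 1.73 2.785
v 1.291 1.442 4.339
v 0.115 1.424 2.879
v 1.038 1.136 4.432
v 0.054 1.023 2.84
v 0.977 0.734 4.394
v 0.209 0.679 2.684
v 1.132 0.391 4.238
v 0.521 0.525 2.471
v 1.443 0.236 4.024
v 0.869 0.618 2.281
v 1.792 0.33 3.835
v 1.122 0.924 2.188
v 2.045 0.636 3.741
v 1.183 1.326 2.226
v 2.106 1.037 3.78
v -2.14 3.767 -3.558
v -2.07 3.027 -2.92
v -3.739 4.295 -2.77
v -3.669 3.555 -2.132
v -1.731 4.245 -3.048
v -1.661 3.505 -2.41
v -3.33 4.773 -2.26
v -3.26 4.033 -1.622
v -2.337 0.451 0.008
v -2.103 0.318 -0.437
v -1.81 -0.645 0.007
v -2.043 -0.511 0.452
v -1.943 0.416 -0.33
v -1.65 -0.547 0.114
v -1.851 0.52 -0.164
v -1.558 -0.443 0.279
v -1.843 0.612 0.031
v -1.549 -0.35 0.475
v -1.92 0.677 0.222
v -1.627 -0.286 0.666
v -2.069 0.703 0.377
v -1.776 -0.26 0.82
v -2.265 0.685 0.467
v -1.971 -0.278 0.911
v -2.473 0.627 0.479
v -2.179 -0.336 0.922
v -2.657 0.538 0.408
v -2.364 -0.425 0.852
v -2.786 0.435 0.269
v -2.493 -0.528 0.713
v -2.837 0.334 0.085
v -2.544 -0.629 0.528
v -2.802 0.254 -0.113
v -2.509 -0.709 0.331
v -2.686 0.208 -0.29
v -2.393 -0.755 0.154
v -2.51 0.204 -0.415
v -2.217 -0.759 0.029
v -2.304 0.243 -0.467
v -2.011 -0.72 -0.023
v -0.106 0.898 -3.295
v -1.195 1.081 -2.59
v 0.358 1.894 -2.838
v -0.731 2.077 -2.132
v 0.311 0.343 -2.508
v -0.778 0.526 -1.802
v 0.775 1.339 -2.05
v -0.314 1.522 -1.345
f 1 12 6
f 1 6 2
f 1 2 8
f 1 8 11
f 1 11 12
f 2 6 10
f 6 12 5
f 12 11 3
f 11 8 7
f 8 2 9
f 4 10 5
f 4 5 3
f 4 3 7
f 4 7 9
f 4 9 10
f 5 10 6
f 3 5 12
f 7 3 11
f 9 7 8
f 10 9 2
f 14 13 17
f 14 17 15
f 15 17 18
f 15 18 16
f 17 13 19
f 17 19 18
f 18 19 20
f 18 20 16
f 19 13 21
f 19 21 20
f 20 21 22
f 20 22 16
f 21 13 23
f 21 23 22
f 22 23 24
f 22 24 16
f 23 13 25
f 23 25 24
f 24 25 26
f 24 26 16
f 25 13 27
f 25 27 26
f 26 27 28
f 26 28 16
f 27 13 29
f 27 29 28
f 28 29 30
f 28 30 16
f 29 13 31
f 29 31 30
f 30 31 32
f 30 32 16
f 31 13 33
f 31 33 32
f 32 33 34
f 32 34 16
f 33 13 14
f 33 14 34
f 34 14 15
f 34 15 16
f 36 38 35
f 39 36 35
f 35 38 37
f 37 39 35
f 36 42 38
f 40 36 39
f 40 42 36
f 38 42 37
f 41 39 37
f 37 42 41
f 41 40 39
f 42 40 41
f 44 43 47
f 44 47 45
f 45 47 48
f 45 48 46
f 47 43 49
f 47 49 48
f 48 49 50
f 48 50 46
f 49 43 51
f 49 51 50
f 50 51 52
f 50 52 46
f 51 43 53
f 51 53 52
f 52 53 54
f 52 54 46
f 53 43 55
f 53 55 54
f 54 55 56
f 54 56 46
f 55 43 57
f 55 57 56
f 56 57 58
f 56 58 46
f 57 43 59
f 57 59 58
f 58 59 60
f 58 60 46
f 59 43 61
f 59 61 60
f 60 61 62
f 60 62 46
f 61 43 63
f 61 63 62
f 62 63 64
f 62 64 46
f 63 43 65
f 63 65 64
f 64 65 66
f 64 66 46
f 65 43 67
f 65 67 66
f 66 67 68
f 66 68 46
f 67 43 69
f 67 69 68
f 68 69 70
f 68 70 46
f 69 43 71
f 69 71 70
f 70 71 72
f 70 72 46
f 71 43 73
f 71 73 72
f 72 73 74
f 72 74 46
f 73 43 44
f 73 44 74
f 74 44 45
f 74 45 46
f 76 78 75
f 79 76 75
f 75 78 77
f 77 79 75
f 76 82 78
f 80 76 79
f 80 82 76
f 78 82 77
f 81 79 77
f 77 82 81
f 81 80 79
f 82 80 81



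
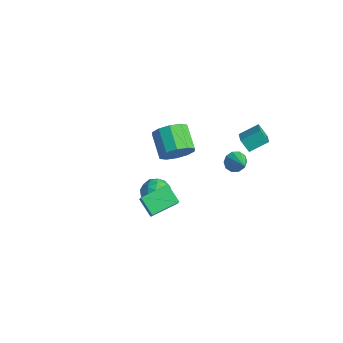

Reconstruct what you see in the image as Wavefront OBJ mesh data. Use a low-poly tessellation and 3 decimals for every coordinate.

v 2.733 3.539 3.712
v 3.509 3 4.171
v 3.121 4.568 4.263
v 3.897 4.029 4.722
v 3.263 3.711 3.018
v 4.039 3.172 3.477
v 3.651 4.74 3.569
v 4.427 4.201 4.028
v 1.818 4.14 -0.04
v 2.222 4.475 -0.472
v 3.002 3.8 0.8
v 2.092 4.747 -0.179
v 1.858 4.787 0.167
v 1.608 4.58 0.435
v 1.439 4.205 0.521
v 1.415 3.805 0.393
v 1.545 3.534 0.1
v 1.779 3.494 -0.247
v 2.029 3.701 -0.514
v 2.198 4.076 -0.6
v -2.117 1.268 -3.479
v -1.432 1.754 -3.092
v -1.128 0.246 -3.948
v -0.443 0.732 -3.561
v -1.064 0.304 -3.027
v -1.676 0.935 -2.737
v -0.884 1.065 -4.303
v -1.496 1.696 -4.013
v -0.67 1.629 -3.602
v -0.781 1.158 -2.813
v -1.779 0.842 -4.227
v -1.89 0.371 -3.438
v -1.861 1.6 -3.244
v -0.699 0.4 -3.796
v -1.064 0.148 -3.481
v -0.661 0.434 -3.254
v -2.005 1.119 -3.035
v -1.602 1.405 -2.808
v -1.386 0.553 -2.77
v -0.958 0.595 -4.232
v -0.555 0.881 -4.005
v -1.899 1.566 -3.786
v -1.496 1.852 -3.559
v -1.174 1.447 -4.27
v -1.01 1.813 -3.317
v -0.429 1.212 -3.592
v -0.689 1.408 -4.029
v -1.048 1.779 -3.858
v -1.076 1.536 -2.853
v -0.495 0.936 -3.128
v -0.86 0.684 -2.814
v -1.219 1.055 -2.644
v -0.628 1.463 -3.152
v -2.065 1.064 -3.912
v -1.484 0.464 -4.187
v -1.341 0.945 -4.396
v -1.7 1.316 -4.226
v -2.131 0.788 -3.448
v -1.55 0.187 -3.723
v -1.512 0.221 -3.182
v -1.871 0.592 -3.011
v -1.932 0.537 -3.888
v -1.841 2.963 -1.654
v -1.272 3.286 -0.807
v -2.67 3.84 -0.079
v -3.239 3.517 -0.926
v -1.299 3.787 -1.239
v -2.696 4.34 -0.511
v -1.532 3.973 -1.829
v -2.93 4.526 -1.101
v -1.884 3.773 -2.352
v -3.281 4.327 -1.624
v -2.219 3.264 -2.609
v -3.617 3.818 -1.881
v -2.41 2.64 -2.501
v -3.808 3.194 -1.773
v -2.384 2.14 -2.069
v -3.781 2.693 -1.341
v -2.15 1.954 -1.479
v -3.548 2.507 -0.751
v -1.799 2.153 -0.956
v -3.196 2.707 -0.228
v -1.463 2.662 -0.699
v -2.861 3.216 0.029
v 2.376 -2.117 -0.303
v 1.345 -2.077 0.348
v 2.653 -0.537 0.041
v 1.622 -0.498 0.692
v 2.878 -2.382 0.508
v 1.847 -2.343 1.159
v 3.155 -0.803 0.852
v 2.124 -0.763 1.503
f 2 4 1
f 5 2 1
f 1 4 3
f 3 5 1
f 2 8 4
f 6 2 5
f 6 8 2
f 4 8 3
f 7 5 3
f 3 8 7
f 7 6 5
f 8 6 7
f 10 9 12
f 10 12 11
f 12 9 13
f 12 13 11
f 13 9 14
f 13 14 11
f 14 9 15
f 14 15 11
f 15 9 16
f 15 16 11
f 16 9 17
f 16 17 11
f 17 9 18
f 17 18 11
f 18 9 19
f 18 19 11
f 19 9 20
f 19 20 11
f 20 9 10
f 20 10 11
f 21 58 37
f 58 32 61
f 37 61 26
f 58 61 37
f 21 37 33
f 37 26 38
f 33 38 22
f 37 38 33
f 21 33 42
f 33 22 43
f 42 43 28
f 33 43 42
f 21 42 54
f 42 28 57
f 54 57 31
f 42 57 54
f 21 54 58
f 54 31 62
f 58 62 32
f 54 62 58
f 22 38 49
f 38 26 52
f 49 52 30
f 38 52 49
f 26 61 39
f 61 32 60
f 39 60 25
f 61 60 39
f 32 62 59
f 62 31 55
f 59 55 23
f 62 55 59
f 31 57 56
f 57 28 44
f 56 44 27
f 57 44 56
f 28 43 48
f 43 22 45
f 48 45 29
f 43 45 48
f 24 50 36
f 50 30 51
f 36 51 25
f 50 51 36
f 24 36 34
f 36 25 35
f 34 35 23
f 36 35 34
f 24 34 41
f 34 23 40
f 41 40 27
f 34 40 41
f 24 41 46
f 41 27 47
f 46 47 29
f 41 47 46
f 24 46 50
f 46 29 53
f 50 53 30
f 46 53 50
f 25 51 39
f 51 30 52
f 39 52 26
f 51 52 39
f 23 35 59
f 35 25 60
f 59 60 32
f 35 60 59
f 27 40 56
f 40 23 55
f 56 55 31
f 40 55 56
f 29 47 48
f 47 27 44
f 48 44 28
f 47 44 48
f 30 53 49
f 53 29 45
f 49 45 22
f 53 45 49
f 64 63 67
f 64 67 65
f 65 67 68
f 65 68 66
f 67 63 69
f 67 69 68
f 68 69 70
f 68 70 66
f 69 63 71
f 69 71 70
f 70 71 72
f 70 72 66
f 71 63 73
f 71 73 72
f 72 73 74
f 72 74 66
f 73 63 75
f 73 75 74
f 74 75 76
f 74 76 66
f 75 63 77
f 75 77 76
f 76 77 78
f 76 78 66
f 77 63 79
f 77 79 78
f 78 79 80
f 78 80 66
f 79 63 81
f 79 81 80
f 80 81 82
f 80 82 66
f 81 63 83
f 81 83 82
f 82 83 84
f 82 84 66
f 83 63 64
f 83 64 84
f 84 64 65
f 84 65 66
f 86 88 85
f 89 86 85
f 85 88 87
f 87 89 85
f 86 92 88
f 90 86 89
f 90 92 86
f 88 92 87
f 91 89 87
f 87 92 91
f 91 90 89
f 92 90 91



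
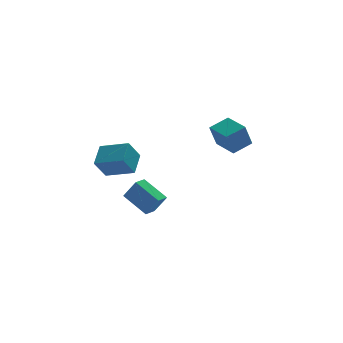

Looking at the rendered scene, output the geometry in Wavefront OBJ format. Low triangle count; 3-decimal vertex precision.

v -2.372 -4.599 -1.838
v -1.707 -5.032 -0.566
v -3.449 -3.281 -0.827
v -2.783 -3.714 0.446
v -1.717 -3.966 -1.966
v -1.051 -4.399 -0.693
v -2.793 -2.648 -0.954
v -2.128 -3.081 0.318
v -4.252 -1.98 0.346
v -5.029 -2.398 1.644
v -3.637 -0.668 1.136
v -4.415 -1.086 2.434
v -2.705 -3.054 0.926
v -3.483 -3.472 2.224
v -2.091 -1.742 1.716
v -2.868 -2.16 3.014
v 3.769 -1.466 1.139
v 3.225 -1.78 2.729
v 3.138 0.237 1.259
v 2.594 -0.077 2.85
v 5.066 -1.023 1.67
v 4.522 -1.337 3.261
v 4.435 0.68 1.791
v 3.891 0.366 3.381
f 2 4 1
f 5 2 1
f 1 4 3
f 3 5 1
f 2 8 4
f 6 2 5
f 6 8 2
f 4 8 3
f 7 5 3
f 3 8 7
f 7 6 5
f 8 6 7
f 10 12 9
f 13 10 9
f 9 12 11
f 11 13 9
f 10 16 12
f 14 10 13
f 14 16 10
f 12 16 11
f 15 13 11
f 11 16 15
f 15 14 13
f 16 14 15
f 18 20 17
f 21 18 17
f 17 20 19
f 19 21 17
f 18 24 20
f 22 18 21
f 22 24 18
f 20 24 19
f 23 21 19
f 19 24 23
f 23 22 21
f 24 22 23



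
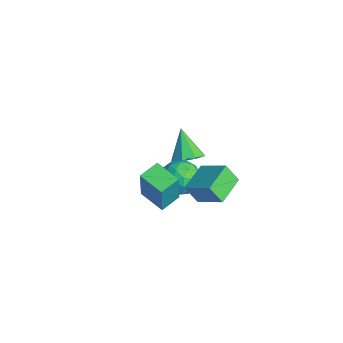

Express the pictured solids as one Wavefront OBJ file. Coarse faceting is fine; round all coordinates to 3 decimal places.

v -2.914 0.153 -4.195
v -2.236 0.316 -3.626
v -4.066 0.167 -2.825
v -2.519 0.894 -3.871
v -3.034 1.038 -4.305
v -3.479 0.663 -4.675
v -3.592 -0.01 -4.764
v -3.308 -0.588 -4.519
v -2.794 -0.732 -4.084
v -2.349 -0.358 -3.715
v -0.659 -0.478 -2.239
v 0.09 -0.323 -2.961
v -1.23 -1.817 -3.119
v -0.481 -1.662 -3.841
v -0.223 -1.993 -2.877
v 0.13 -1.166 -2.333
v -1.27 -0.974 -3.747
v -0.917 -0.147 -3.203
v -0.288 -0.63 -3.893
v 0.36 -1.26 -3.355
v -1.5 -0.88 -2.725
v -0.852 -1.51 -2.187
v -0.234 -0.283 -2.523
v -0.906 -1.857 -3.557
v -0.754 -2.052 -2.991
v -0.314 -1.961 -3.415
v -0.21 -0.778 -2.154
v 0.23 -0.688 -2.578
v 0.046 -1.669 -2.528
v -1.37 -1.452 -3.502
v -0.93 -1.362 -3.926
v -0.826 -0.179 -2.665
v -0.386 -0.088 -3.089
v -1.186 -0.471 -3.552
v -0.016 -0.373 -3.494
v -0.352 -1.16 -4.012
v -0.816 -0.755 -3.957
v -0.608 -0.269 -3.637
v 0.365 -0.743 -3.178
v 0.029 -1.53 -3.696
v 0.181 -1.725 -3.129
v 0.388 -1.238 -2.809
v 0.143 -0.923 -3.726
v -1.169 -0.61 -2.384
v -1.505 -1.397 -2.902
v -1.528 -0.902 -3.271
v -1.321 -0.415 -2.951
v -0.788 -0.98 -2.068
v -1.124 -1.767 -2.586
v -0.532 -1.871 -2.443
v -0.324 -1.385 -2.123
v -1.283 -1.217 -2.354
v 2.161 -3.922 -0.618
v 2.672 -4.12 1.357
v 1.716 -2.949 -0.405
v 2.227 -3.148 1.57
v 3.373 -3.312 -0.87
v 3.884 -3.511 1.105
v 2.928 -2.34 -0.657
v 3.439 -2.538 1.318
v 0.847 -1.356 -2.379
v 2.018 -0.536 -1.496
v -0.223 -0.149 -2.08
v 0.948 0.671 -1.197
v 1.192 -0.811 -3.343
v 2.363 0.009 -2.46
v 0.122 0.396 -3.044
v 1.293 1.216 -2.161
f 2 1 4
f 2 4 3
f 4 1 5
f 4 5 3
f 5 1 6
f 5 6 3
f 6 1 7
f 6 7 3
f 7 1 8
f 7 8 3
f 8 1 9
f 8 9 3
f 9 1 10
f 9 10 3
f 10 1 2
f 10 2 3
f 11 48 27
f 48 22 51
f 27 51 16
f 48 51 27
f 11 27 23
f 27 16 28
f 23 28 12
f 27 28 23
f 11 23 32
f 23 12 33
f 32 33 18
f 23 33 32
f 11 32 44
f 32 18 47
f 44 47 21
f 32 47 44
f 11 44 48
f 44 21 52
f 48 52 22
f 44 52 48
f 12 28 39
f 28 16 42
f 39 42 20
f 28 42 39
f 16 51 29
f 51 22 50
f 29 50 15
f 51 50 29
f 22 52 49
f 52 21 45
f 49 45 13
f 52 45 49
f 21 47 46
f 47 18 34
f 46 34 17
f 47 34 46
f 18 33 38
f 33 12 35
f 38 35 19
f 33 35 38
f 14 40 26
f 40 20 41
f 26 41 15
f 40 41 26
f 14 26 24
f 26 15 25
f 24 25 13
f 26 25 24
f 14 24 31
f 24 13 30
f 31 30 17
f 24 30 31
f 14 31 36
f 31 17 37
f 36 37 19
f 31 37 36
f 14 36 40
f 36 19 43
f 40 43 20
f 36 43 40
f 15 41 29
f 41 20 42
f 29 42 16
f 41 42 29
f 13 25 49
f 25 15 50
f 49 50 22
f 25 50 49
f 17 30 46
f 30 13 45
f 46 45 21
f 30 45 46
f 19 37 38
f 37 17 34
f 38 34 18
f 37 34 38
f 20 43 39
f 43 19 35
f 39 35 12
f 43 35 39
f 54 56 53
f 57 54 53
f 53 56 55
f 55 57 53
f 54 60 56
f 58 54 57
f 58 60 54
f 56 60 55
f 59 57 55
f 55 60 59
f 59 58 57
f 60 58 59
f 62 64 61
f 65 62 61
f 61 64 63
f 63 65 61
f 62 68 64
f 66 62 65
f 66 68 62
f 64 68 63
f 67 65 63
f 63 68 67
f 67 66 65
f 68 66 67



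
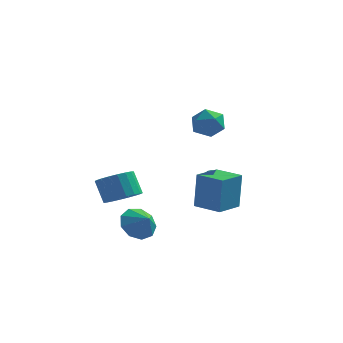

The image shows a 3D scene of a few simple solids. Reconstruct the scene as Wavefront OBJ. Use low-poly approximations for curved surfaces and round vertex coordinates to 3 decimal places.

v 1.409 -0.72 -0.908
v 1.505 -0.569 1.225
v 2.087 0.789 -1.045
v 2.183 0.941 1.087
v 2.877 -1.381 -0.927
v 2.973 -1.229 1.205
v 3.555 0.129 -1.065
v 3.651 0.28 1.068
v 1.292 3.01 4.259
v 2.156 2.519 4.431
v 0.764 1.761 3.349
v 1.628 1.27 3.521
v 0.968 1.41 4.272
v 1.295 2.182 4.835
v 1.625 2.098 2.945
v 1.952 2.87 3.508
v 2.362 1.955 3.62
v 1.956 1.529 4.44
v 0.964 2.751 3.34
v 0.558 2.325 4.16
v 2.093 4.411 -1.117
v 2.482 4.393 -0.648
v 1.737 3.212 -0.074
v 1.347 3.229 -0.543
v 2.302 4.549 -0.561
v 1.557 3.368 0.013
v 2.086 4.681 -0.57
v 1.341 3.5 0.004
v 1.871 4.766 -0.674
v 1.125 3.585 -0.1
v 1.694 4.79 -0.854
v 0.949 3.609 -0.28
v 1.586 4.748 -1.08
v 0.841 3.567 -0.506
v 1.566 4.648 -1.312
v 0.82 3.467 -0.738
v 1.637 4.507 -1.511
v 0.891 3.326 -0.936
v 1.786 4.349 -1.641
v 1.041 3.168 -1.067
v 1.989 4.202 -1.681
v 1.244 3.021 -1.107
v 2.21 4.091 -1.623
v 1.464 2.91 -1.049
v 2.41 4.035 -1.478
v 1.665 2.854 -0.904
v 2.555 4.044 -1.27
v 1.81 2.863 -0.696
v 2.621 4.116 -1.036
v 1.876 2.935 -0.462
v 2.595 4.24 -0.816
v 1.85 3.059 -0.242
v -1.818 -2.42 0.006
v -0.901 -2.092 0.308
v -1.485 -1.631 1.577
v -2.402 -1.96 1.274
v -1.074 -1.729 0.097
v -1.657 -1.268 1.365
v -1.394 -1.503 -0.132
v -1.977 -1.043 1.136
v -1.798 -1.459 -0.334
v -2.382 -0.998 0.934
v -2.207 -1.605 -0.469
v -2.79 -1.144 0.8
v -2.538 -1.913 -0.509
v -3.121 -1.452 0.759
v -2.727 -2.321 -0.448
v -3.31 -1.86 0.821
v -2.735 -2.749 -0.297
v -3.319 -2.288 0.972
v -2.563 -3.112 -0.085
v -3.146 -2.651 1.183
v -2.243 -3.337 0.144
v -2.826 -2.877 1.412
v -1.838 -3.382 0.346
v -2.422 -2.921 1.614
v -1.43 -3.236 0.48
v -2.013 -2.775 1.749
v -1.099 -2.928 0.521
v -1.682 -2.467 1.789
v -0.91 -2.52 0.459
v -1.493 -2.059 1.728
v -0.939 -2.846 -1.525
v -0.17 -2.215 -1.89
v -0.241 -3.334 -0.895
v -0.482 -1.914 -1.309
v -1.008 -2.049 -0.829
v -1.503 -2.556 -0.675
v -1.733 -3.199 -0.918
v -1.593 -3.677 -1.445
v -1.146 -3.765 -2.009
v -0.603 -3.424 -2.347
v -0.217 -2.811 -2.3
f 2 4 1
f 5 2 1
f 1 4 3
f 3 5 1
f 2 8 4
f 6 2 5
f 6 8 2
f 4 8 3
f 7 5 3
f 3 8 7
f 7 6 5
f 8 6 7
f 9 20 14
f 9 14 10
f 9 10 16
f 9 16 19
f 9 19 20
f 10 14 18
f 14 20 13
f 20 19 11
f 19 16 15
f 16 10 17
f 12 18 13
f 12 13 11
f 12 11 15
f 12 15 17
f 12 17 18
f 13 18 14
f 11 13 20
f 15 11 19
f 17 15 16
f 18 17 10
f 22 21 25
f 22 25 23
f 23 25 26
f 23 26 24
f 25 21 27
f 25 27 26
f 26 27 28
f 26 28 24
f 27 21 29
f 27 29 28
f 28 29 30
f 28 30 24
f 29 21 31
f 29 31 30
f 30 31 32
f 30 32 24
f 31 21 33
f 31 33 32
f 32 33 34
f 32 34 24
f 33 21 35
f 33 35 34
f 34 35 36
f 34 36 24
f 35 21 37
f 35 37 36
f 36 37 38
f 36 38 24
f 37 21 39
f 37 39 38
f 38 39 40
f 38 40 24
f 39 21 41
f 39 41 40
f 40 41 42
f 40 42 24
f 41 21 43
f 41 43 42
f 42 43 44
f 42 44 24
f 43 21 45
f 43 45 44
f 44 45 46
f 44 46 24
f 45 21 47
f 45 47 46
f 46 47 48
f 46 48 24
f 47 21 49
f 47 49 48
f 48 49 50
f 48 50 24
f 49 21 51
f 49 51 50
f 50 51 52
f 50 52 24
f 51 21 22
f 51 22 52
f 52 22 23
f 52 23 24
f 54 53 57
f 54 57 55
f 55 57 58
f 55 58 56
f 57 53 59
f 57 59 58
f 58 59 60
f 58 60 56
f 59 53 61
f 59 61 60
f 60 61 62
f 60 62 56
f 61 53 63
f 61 63 62
f 62 63 64
f 62 64 56
f 63 53 65
f 63 65 64
f 64 65 66
f 64 66 56
f 65 53 67
f 65 67 66
f 66 67 68
f 66 68 56
f 67 53 69
f 67 69 68
f 68 69 70
f 68 70 56
f 69 53 71
f 69 71 70
f 70 71 72
f 70 72 56
f 71 53 73
f 71 73 72
f 72 73 74
f 72 74 56
f 73 53 75
f 73 75 74
f 74 75 76
f 74 76 56
f 75 53 77
f 75 77 76
f 76 77 78
f 76 78 56
f 77 53 79
f 77 79 78
f 78 79 80
f 78 80 56
f 79 53 81
f 79 81 80
f 80 81 82
f 80 82 56
f 81 53 54
f 81 54 82
f 82 54 55
f 82 55 56
f 84 83 86
f 84 86 85
f 86 83 87
f 86 87 85
f 87 83 88
f 87 88 85
f 88 83 89
f 88 89 85
f 89 83 90
f 89 90 85
f 90 83 91
f 90 91 85
f 91 83 92
f 91 92 85
f 92 83 93
f 92 93 85
f 93 83 84
f 93 84 85



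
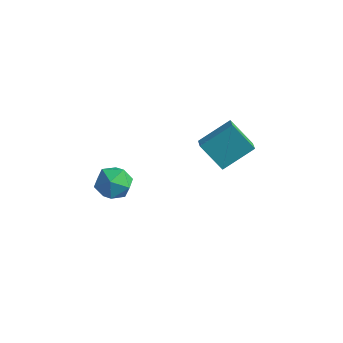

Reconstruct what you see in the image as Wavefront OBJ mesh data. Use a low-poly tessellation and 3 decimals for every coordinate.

v 0.339 1.794 2.756
v 1.221 3.138 3.731
v -0.159 2.42 2.343
v 0.723 3.764 3.317
v 1.517 1.916 1.523
v 2.399 3.26 2.497
v 1.019 2.542 1.109
v 1.901 3.886 2.084
v -0.867 -2.48 3.924
v -0.234 -2.95 3.345
v -2.046 -2.85 2.935
v -1.413 -3.32 2.356
v -1.633 -3.683 3.237
v -0.904 -3.454 3.849
v -1.376 -2.346 2.431
v -0.647 -2.117 3.043
v -0.549 -2.867 2.423
v -0.707 -3.694 2.921
v -1.573 -2.106 3.359
v -1.731 -2.933 3.857
f 2 4 1
f 5 2 1
f 1 4 3
f 3 5 1
f 2 8 4
f 6 2 5
f 6 8 2
f 4 8 3
f 7 5 3
f 3 8 7
f 7 6 5
f 8 6 7
f 9 20 14
f 9 14 10
f 9 10 16
f 9 16 19
f 9 19 20
f 10 14 18
f 14 20 13
f 20 19 11
f 19 16 15
f 16 10 17
f 12 18 13
f 12 13 11
f 12 11 15
f 12 15 17
f 12 17 18
f 13 18 14
f 11 13 20
f 15 11 19
f 17 15 16
f 18 17 10



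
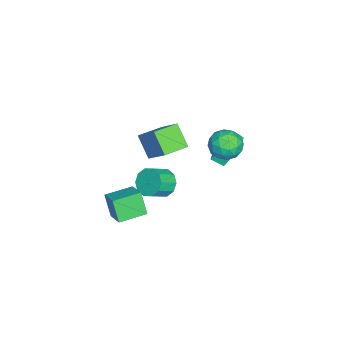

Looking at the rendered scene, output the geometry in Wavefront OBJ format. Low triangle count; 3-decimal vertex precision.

v -4.288 0.461 -3.462
v -4.584 1.354 -1.846
v -4.237 1.268 -3.899
v -4.533 2.162 -2.283
v -2.947 0.498 -3.237
v -3.243 1.392 -1.621
v -2.896 1.306 -3.674
v -3.192 2.199 -2.058
v 2.883 -2.478 -2.819
v 2.369 -2.948 -1.446
v 3.978 -1.736 -2.156
v 3.464 -2.205 -0.782
v 3.876 -3.855 -2.918
v 3.362 -4.324 -1.544
v 4.971 -3.112 -2.254
v 4.457 -3.582 -0.881
v -1.027 -1.432 -0.953
v -1.865 -2.234 0.248
v 0.016 -0.248 0.565
v -0.821 -1.051 1.767
v 0.121 -2.529 -0.887
v -0.716 -3.332 0.315
v 1.165 -1.346 0.632
v 0.327 -2.148 1.833
v -2.931 2.178 -1.565
v -2.339 2.479 -0.67
v -2.281 0.501 -1.43
v -1.689 0.802 -0.535
v -2.801 0.747 -0.475
v -3.202 1.783 -0.558
v -1.418 1.197 -1.542
v -1.819 2.233 -1.625
v -1.404 1.873 -0.656
v -2.258 1.595 0.004
v -2.362 1.385 -2.104
v -3.216 1.107 -1.444
v -2.692 2.476 -1.129
v -1.928 0.504 -0.971
v -2.581 0.472 -0.935
v -2.233 0.649 -0.409
v -3.199 2.067 -1.064
v -2.851 2.244 -0.538
v -3.123 1.226 -0.423
v -1.769 0.736 -1.562
v -1.421 0.913 -1.036
v -2.387 2.331 -1.691
v -2.039 2.508 -1.165
v -1.497 1.754 -1.677
v -1.794 2.297 -0.595
v -1.412 1.311 -0.516
v -1.253 1.543 -1.107
v -1.489 2.152 -1.156
v -2.296 2.133 -0.207
v -1.915 1.148 -0.128
v -2.568 1.115 -0.093
v -2.804 1.724 -0.142
v -1.747 1.777 -0.199
v -2.705 1.832 -1.972
v -2.324 0.847 -1.893
v -1.816 1.256 -1.958
v -2.052 1.865 -2.007
v -3.208 1.669 -1.584
v -2.826 0.683 -1.505
v -3.131 0.828 -0.944
v -3.367 1.437 -0.993
v -2.873 1.203 -1.901
v -0.479 -1.8 -3.615
v 0.161 -1.06 -3.674
v 1.039 -1.76 -2.924
v 0.399 -2.5 -2.865
v -0.185 -0.97 -3.184
v 0.693 -1.67 -2.435
v -0.643 -1.197 -2.86
v 0.235 -1.897 -2.11
v -1.039 -1.655 -2.823
v -0.16 -2.354 -2.074
v -1.22 -2.168 -3.089
v -0.342 -2.867 -2.34
v -1.119 -2.54 -3.556
v -0.241 -3.24 -2.806
v -0.773 -2.63 -4.045
v 0.105 -3.33 -3.296
v -0.315 -2.403 -4.37
v 0.563 -3.103 -3.62
v 0.08 -1.946 -4.406
v 0.959 -2.645 -3.657
v 0.262 -1.433 -4.14
v 1.14 -2.132 -3.391
f 2 4 1
f 5 2 1
f 1 4 3
f 3 5 1
f 2 8 4
f 6 2 5
f 6 8 2
f 4 8 3
f 7 5 3
f 3 8 7
f 7 6 5
f 8 6 7
f 10 12 9
f 13 10 9
f 9 12 11
f 11 13 9
f 10 16 12
f 14 10 13
f 14 16 10
f 12 16 11
f 15 13 11
f 11 16 15
f 15 14 13
f 16 14 15
f 18 20 17
f 21 18 17
f 17 20 19
f 19 21 17
f 18 24 20
f 22 18 21
f 22 24 18
f 20 24 19
f 23 21 19
f 19 24 23
f 23 22 21
f 24 22 23
f 25 62 41
f 62 36 65
f 41 65 30
f 62 65 41
f 25 41 37
f 41 30 42
f 37 42 26
f 41 42 37
f 25 37 46
f 37 26 47
f 46 47 32
f 37 47 46
f 25 46 58
f 46 32 61
f 58 61 35
f 46 61 58
f 25 58 62
f 58 35 66
f 62 66 36
f 58 66 62
f 26 42 53
f 42 30 56
f 53 56 34
f 42 56 53
f 30 65 43
f 65 36 64
f 43 64 29
f 65 64 43
f 36 66 63
f 66 35 59
f 63 59 27
f 66 59 63
f 35 61 60
f 61 32 48
f 60 48 31
f 61 48 60
f 32 47 52
f 47 26 49
f 52 49 33
f 47 49 52
f 28 54 40
f 54 34 55
f 40 55 29
f 54 55 40
f 28 40 38
f 40 29 39
f 38 39 27
f 40 39 38
f 28 38 45
f 38 27 44
f 45 44 31
f 38 44 45
f 28 45 50
f 45 31 51
f 50 51 33
f 45 51 50
f 28 50 54
f 50 33 57
f 54 57 34
f 50 57 54
f 29 55 43
f 55 34 56
f 43 56 30
f 55 56 43
f 27 39 63
f 39 29 64
f 63 64 36
f 39 64 63
f 31 44 60
f 44 27 59
f 60 59 35
f 44 59 60
f 33 51 52
f 51 31 48
f 52 48 32
f 51 48 52
f 34 57 53
f 57 33 49
f 53 49 26
f 57 49 53
f 68 67 71
f 68 71 69
f 69 71 72
f 69 72 70
f 71 67 73
f 71 73 72
f 72 73 74
f 72 74 70
f 73 67 75
f 73 75 74
f 74 75 76
f 74 76 70
f 75 67 77
f 75 77 76
f 76 77 78
f 76 78 70
f 77 67 79
f 77 79 78
f 78 79 80
f 78 80 70
f 79 67 81
f 79 81 80
f 80 81 82
f 80 82 70
f 81 67 83
f 81 83 82
f 82 83 84
f 82 84 70
f 83 67 85
f 83 85 84
f 84 85 86
f 84 86 70
f 85 67 87
f 85 87 86
f 86 87 88
f 86 88 70
f 87 67 68
f 87 68 88
f 88 68 69
f 88 69 70



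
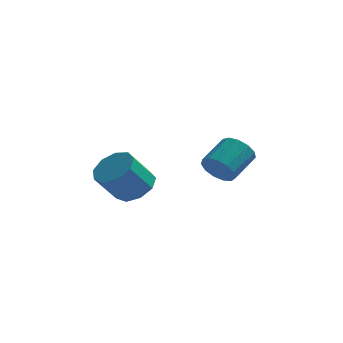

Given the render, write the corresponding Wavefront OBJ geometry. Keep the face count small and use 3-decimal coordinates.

v 3.551 0.621 2.815
v 4.009 0.057 3.312
v 4.746 1.315 4.062
v 4.289 1.879 3.565
v 4.282 0.139 2.906
v 5.019 1.397 3.656
v 4.323 0.373 2.472
v 5.06 1.632 3.221
v 4.119 0.687 2.146
v 4.856 1.946 2.895
v 3.735 0.979 2.033
v 4.472 2.238 2.782
v 3.292 1.158 2.168
v 4.03 2.416 2.918
v 2.932 1.166 2.509
v 3.669 2.424 3.258
v 2.769 1.001 2.947
v 3.506 2.259 3.696
v 2.854 0.715 3.343
v 3.591 1.974 4.093
v 3.16 0.399 3.572
v 3.897 1.658 4.321
v 3.591 0.154 3.56
v 4.328 1.413 4.31
v 0.565 -3.018 3.261
v 1.081 -2.412 3.866
v 0.291 -3.075 5.204
v -0.225 -3.682 4.599
v 0.499 -2.109 3.672
v -0.291 -2.773 5.011
v -0.052 -2.232 3.286
v -0.843 -2.896 4.624
v -0.314 -2.723 2.888
v -1.105 -3.386 4.226
v -0.165 -3.352 2.664
v -0.955 -4.015 4.003
v 0.326 -3.825 2.72
v -0.464 -4.488 4.058
v 0.929 -3.92 3.028
v 0.139 -4.584 4.367
v 1.362 -3.594 3.446
v 0.571 -4.257 4.784
v 1.422 -2.998 3.777
v 0.631 -3.662 5.115
f 2 1 5
f 2 5 3
f 3 5 6
f 3 6 4
f 5 1 7
f 5 7 6
f 6 7 8
f 6 8 4
f 7 1 9
f 7 9 8
f 8 9 10
f 8 10 4
f 9 1 11
f 9 11 10
f 10 11 12
f 10 12 4
f 11 1 13
f 11 13 12
f 12 13 14
f 12 14 4
f 13 1 15
f 13 15 14
f 14 15 16
f 14 16 4
f 15 1 17
f 15 17 16
f 16 17 18
f 16 18 4
f 17 1 19
f 17 19 18
f 18 19 20
f 18 20 4
f 19 1 21
f 19 21 20
f 20 21 22
f 20 22 4
f 21 1 23
f 21 23 22
f 22 23 24
f 22 24 4
f 23 1 2
f 23 2 24
f 24 2 3
f 24 3 4
f 26 25 29
f 26 29 27
f 27 29 30
f 27 30 28
f 29 25 31
f 29 31 30
f 30 31 32
f 30 32 28
f 31 25 33
f 31 33 32
f 32 33 34
f 32 34 28
f 33 25 35
f 33 35 34
f 34 35 36
f 34 36 28
f 35 25 37
f 35 37 36
f 36 37 38
f 36 38 28
f 37 25 39
f 37 39 38
f 38 39 40
f 38 40 28
f 39 25 41
f 39 41 40
f 40 41 42
f 40 42 28
f 41 25 43
f 41 43 42
f 42 43 44
f 42 44 28
f 43 25 26
f 43 26 44
f 44 26 27
f 44 27 28



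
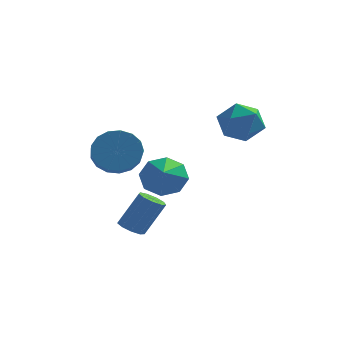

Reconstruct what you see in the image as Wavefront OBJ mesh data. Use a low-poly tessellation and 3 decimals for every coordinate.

v -1.913 0.099 -0.909
v -1.189 0.576 -0.336
v -1.587 -1.379 -0.091
v -1.91 0.603 0
v -2.633 0.334 -0.196
v -2.934 -0.072 -0.811
v -2.638 -0.379 -1.483
v -1.916 -0.406 -1.819
v -1.193 -0.137 -1.622
v -0.892 0.27 -1.008
v -2.859 -1.734 -3.198
v -2.473 -1.33 -3.508
v -1.674 -0.901 -1.953
v -2.061 -1.306 -1.642
v -2.835 -1.121 -3.379
v -2.036 -0.692 -1.824
v -3.209 -1.199 -3.165
v -2.41 -0.771 -1.61
v -3.42 -1.528 -2.967
v -2.621 -1.099 -1.412
v -3.368 -1.953 -2.876
v -2.569 -1.525 -1.321
v -3.078 -2.276 -2.936
v -2.279 -1.847 -1.381
v -2.686 -2.345 -3.118
v -1.887 -1.917 -1.563
v -2.375 -2.129 -3.338
v -1.576 -1.7 -1.783
v -2.291 -1.728 -3.491
v -1.492 -1.299 -1.936
v 1.642 1.972 2.557
v 2.081 1.384 1.732
v 0.059 1.196 2.268
v 0.498 0.608 1.443
v 0.793 0.401 2.486
v 1.772 0.881 2.665
v 0.368 1.699 1.335
v 1.347 2.179 1.514
v 1.293 1.215 0.977
v 1.556 0.413 1.688
v 0.584 2.167 2.312
v 0.847 1.365 3.023
v -3.758 -0.531 0.489
v -3.07 -0.779 -0.306
v -2.815 -1.617 0.176
v -3.502 -1.369 0.971
v -2.783 -0.502 0.024
v -2.528 -1.34 0.506
v -2.72 -0.232 0.46
v -2.465 -1.07 0.942
v -2.895 -0.03 0.903
v -2.64 -0.868 1.385
v -3.267 0.057 1.251
v -3.012 -0.781 1.733
v -3.751 0.009 1.424
v -3.496 -0.829 1.906
v -4.237 -0.162 1.383
v -3.982 -1 1.866
v -4.614 -0.418 1.138
v -4.358 -1.256 1.62
v -4.793 -0.7 0.743
v -4.538 -1.538 1.226
v -4.736 -0.943 0.291
v -4.481 -1.781 0.773
v -4.455 -1.092 -0.116
v -4.199 -1.93 0.366
v -4.013 -1.112 -0.385
v -3.758 -1.95 0.097
v -3.514 -0.999 -0.453
v -3.258 -1.837 0.029
f 2 1 4
f 2 4 3
f 4 1 5
f 4 5 3
f 5 1 6
f 5 6 3
f 6 1 7
f 6 7 3
f 7 1 8
f 7 8 3
f 8 1 9
f 8 9 3
f 9 1 10
f 9 10 3
f 10 1 2
f 10 2 3
f 12 11 15
f 12 15 13
f 13 15 16
f 13 16 14
f 15 11 17
f 15 17 16
f 16 17 18
f 16 18 14
f 17 11 19
f 17 19 18
f 18 19 20
f 18 20 14
f 19 11 21
f 19 21 20
f 20 21 22
f 20 22 14
f 21 11 23
f 21 23 22
f 22 23 24
f 22 24 14
f 23 11 25
f 23 25 24
f 24 25 26
f 24 26 14
f 25 11 27
f 25 27 26
f 26 27 28
f 26 28 14
f 27 11 29
f 27 29 28
f 28 29 30
f 28 30 14
f 29 11 12
f 29 12 30
f 30 12 13
f 30 13 14
f 31 42 36
f 31 36 32
f 31 32 38
f 31 38 41
f 31 41 42
f 32 36 40
f 36 42 35
f 42 41 33
f 41 38 37
f 38 32 39
f 34 40 35
f 34 35 33
f 34 33 37
f 34 37 39
f 34 39 40
f 35 40 36
f 33 35 42
f 37 33 41
f 39 37 38
f 40 39 32
f 44 43 47
f 44 47 45
f 45 47 48
f 45 48 46
f 47 43 49
f 47 49 48
f 48 49 50
f 48 50 46
f 49 43 51
f 49 51 50
f 50 51 52
f 50 52 46
f 51 43 53
f 51 53 52
f 52 53 54
f 52 54 46
f 53 43 55
f 53 55 54
f 54 55 56
f 54 56 46
f 55 43 57
f 55 57 56
f 56 57 58
f 56 58 46
f 57 43 59
f 57 59 58
f 58 59 60
f 58 60 46
f 59 43 61
f 59 61 60
f 60 61 62
f 60 62 46
f 61 43 63
f 61 63 62
f 62 63 64
f 62 64 46
f 63 43 65
f 63 65 64
f 64 65 66
f 64 66 46
f 65 43 67
f 65 67 66
f 66 67 68
f 66 68 46
f 67 43 69
f 67 69 68
f 68 69 70
f 68 70 46
f 69 43 44
f 69 44 70
f 70 44 45
f 70 45 46

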